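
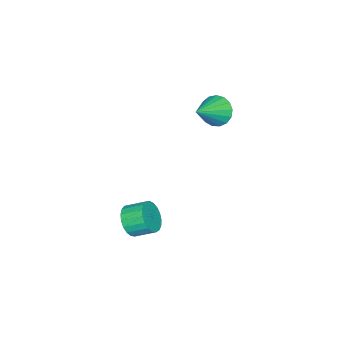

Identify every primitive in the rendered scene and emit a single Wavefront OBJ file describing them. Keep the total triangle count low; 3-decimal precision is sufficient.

v -4.079 1.372 1.523
v -3.713 1.004 0.812
v -2.541 1.168 2.417
v -3.632 1.414 0.766
v -3.654 1.815 0.893
v -3.772 2.115 1.165
v -3.961 2.244 1.518
v -4.177 2.173 1.873
v -4.37 1.918 2.148
v -4.496 1.539 2.279
v -4.527 1.121 2.237
v -4.455 0.76 2.032
v -4.297 0.54 1.71
v -4.089 0.51 1.345
v -3.878 0.677 1.021
v 2.274 0.643 -2.036
v 2.95 0.584 -1.523
v 2.641 1.519 -1.011
v 1.966 1.577 -1.524
v 3.078 0.774 -1.792
v 2.769 1.709 -1.28
v 3.067 0.941 -2.104
v 2.758 1.876 -1.591
v 2.92 1.057 -2.403
v 2.611 1.992 -1.891
v 2.66 1.101 -2.639
v 2.351 2.036 -2.127
v 2.334 1.065 -2.771
v 2.025 2 -2.259
v 1.998 0.957 -2.776
v 1.689 1.892 -2.263
v 1.709 0.794 -2.653
v 1.401 1.729 -2.14
v 1.519 0.605 -2.423
v 1.21 1.54 -1.911
v 1.458 0.422 -2.127
v 1.15 1.357 -1.614
v 1.539 0.278 -1.814
v 1.23 1.213 -1.302
v 1.747 0.197 -1.541
v 1.439 1.131 -1.028
v 2.047 0.192 -1.352
v 1.738 1.127 -0.84
v 2.385 0.266 -1.282
v 2.076 1.201 -0.77
v 2.705 0.405 -1.343
v 2.396 1.339 -0.83
f 2 1 4
f 2 4 3
f 4 1 5
f 4 5 3
f 5 1 6
f 5 6 3
f 6 1 7
f 6 7 3
f 7 1 8
f 7 8 3
f 8 1 9
f 8 9 3
f 9 1 10
f 9 10 3
f 10 1 11
f 10 11 3
f 11 1 12
f 11 12 3
f 12 1 13
f 12 13 3
f 13 1 14
f 13 14 3
f 14 1 15
f 14 15 3
f 15 1 2
f 15 2 3
f 17 16 20
f 17 20 18
f 18 20 21
f 18 21 19
f 20 16 22
f 20 22 21
f 21 22 23
f 21 23 19
f 22 16 24
f 22 24 23
f 23 24 25
f 23 25 19
f 24 16 26
f 24 26 25
f 25 26 27
f 25 27 19
f 26 16 28
f 26 28 27
f 27 28 29
f 27 29 19
f 28 16 30
f 28 30 29
f 29 30 31
f 29 31 19
f 30 16 32
f 30 32 31
f 31 32 33
f 31 33 19
f 32 16 34
f 32 34 33
f 33 34 35
f 33 35 19
f 34 16 36
f 34 36 35
f 35 36 37
f 35 37 19
f 36 16 38
f 36 38 37
f 37 38 39
f 37 39 19
f 38 16 40
f 38 40 39
f 39 40 41
f 39 41 19
f 40 16 42
f 40 42 41
f 41 42 43
f 41 43 19
f 42 16 44
f 42 44 43
f 43 44 45
f 43 45 19
f 44 16 46
f 44 46 45
f 45 46 47
f 45 47 19
f 46 16 17
f 46 17 47
f 47 17 18
f 47 18 19



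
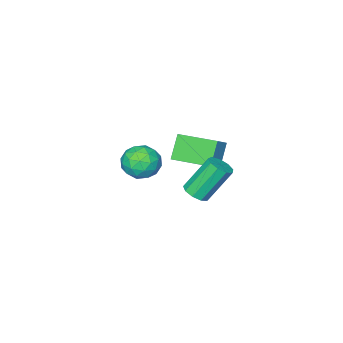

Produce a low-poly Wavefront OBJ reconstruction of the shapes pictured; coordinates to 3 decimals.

v -0.237 -2.68 -1.313
v 0.386 -2.339 -2.186
v 0.874 -4.101 -1.074
v 1.497 -3.76 -1.947
v 1.489 -3.162 -0.994
v 0.802 -2.283 -1.142
v 0.458 -4.157 -2.118
v -0.229 -3.278 -2.266
v 0.816 -3.252 -2.683
v 1.452 -2.637 -1.989
v -0.192 -3.803 -1.271
v 0.444 -3.188 -0.577
v -0.024 -2.385 -1.771
v 1.284 -4.055 -1.489
v 1.278 -3.703 -0.929
v 1.645 -3.503 -1.443
v 0.221 -2.352 -1.157
v 0.587 -2.152 -1.67
v 1.236 -2.635 -0.97
v 0.673 -4.288 -1.59
v 1.039 -4.088 -2.103
v -0.385 -2.937 -1.817
v -0.018 -2.737 -2.331
v 0.024 -3.805 -2.29
v 0.595 -2.721 -2.576
v 1.249 -3.557 -2.435
v 0.638 -3.79 -2.536
v 0.234 -3.273 -2.623
v 0.97 -2.36 -2.168
v 1.623 -3.195 -2.027
v 1.618 -2.843 -1.467
v 1.214 -2.327 -1.554
v 1.222 -2.896 -2.46
v -0.363 -3.245 -1.233
v 0.29 -4.08 -1.092
v 0.046 -4.113 -1.706
v -0.358 -3.597 -1.793
v 0.011 -2.883 -0.825
v 0.665 -3.719 -0.684
v 1.026 -3.167 -0.637
v 0.622 -2.65 -0.724
v 0.038 -3.544 -0.8
v 0.661 -0.237 0.04
v -0.165 -0.65 1.285
v -0.105 1.797 0.207
v -0.931 1.384 1.452
v 1.531 0.036 0.708
v 0.705 -0.377 1.953
v 0.765 2.07 0.875
v -0.061 1.657 2.12
v 2.327 2.709 0.063
v 2.677 2.203 0.437
v 1.602 2.785 2.23
v 1.253 3.291 1.857
v 2.929 2.626 0.451
v 1.854 3.208 2.244
v 2.899 3.088 0.283
v 1.824 3.67 2.076
v 2.602 3.373 0.012
v 1.527 3.955 1.806
v 2.176 3.347 -0.234
v 1.101 3.929 1.559
v 1.821 3.023 -0.342
v 0.746 3.604 1.452
v 1.704 2.552 -0.259
v 0.629 3.133 1.534
v 1.878 2.154 -0.026
v 0.803 2.736 1.767
v 2.262 2.017 0.249
v 1.187 2.598 2.042
f 1 38 17
f 38 12 41
f 17 41 6
f 38 41 17
f 1 17 13
f 17 6 18
f 13 18 2
f 17 18 13
f 1 13 22
f 13 2 23
f 22 23 8
f 13 23 22
f 1 22 34
f 22 8 37
f 34 37 11
f 22 37 34
f 1 34 38
f 34 11 42
f 38 42 12
f 34 42 38
f 2 18 29
f 18 6 32
f 29 32 10
f 18 32 29
f 6 41 19
f 41 12 40
f 19 40 5
f 41 40 19
f 12 42 39
f 42 11 35
f 39 35 3
f 42 35 39
f 11 37 36
f 37 8 24
f 36 24 7
f 37 24 36
f 8 23 28
f 23 2 25
f 28 25 9
f 23 25 28
f 4 30 16
f 30 10 31
f 16 31 5
f 30 31 16
f 4 16 14
f 16 5 15
f 14 15 3
f 16 15 14
f 4 14 21
f 14 3 20
f 21 20 7
f 14 20 21
f 4 21 26
f 21 7 27
f 26 27 9
f 21 27 26
f 4 26 30
f 26 9 33
f 30 33 10
f 26 33 30
f 5 31 19
f 31 10 32
f 19 32 6
f 31 32 19
f 3 15 39
f 15 5 40
f 39 40 12
f 15 40 39
f 7 20 36
f 20 3 35
f 36 35 11
f 20 35 36
f 9 27 28
f 27 7 24
f 28 24 8
f 27 24 28
f 10 33 29
f 33 9 25
f 29 25 2
f 33 25 29
f 44 46 43
f 47 44 43
f 43 46 45
f 45 47 43
f 44 50 46
f 48 44 47
f 48 50 44
f 46 50 45
f 49 47 45
f 45 50 49
f 49 48 47
f 50 48 49
f 52 51 55
f 52 55 53
f 53 55 56
f 53 56 54
f 55 51 57
f 55 57 56
f 56 57 58
f 56 58 54
f 57 51 59
f 57 59 58
f 58 59 60
f 58 60 54
f 59 51 61
f 59 61 60
f 60 61 62
f 60 62 54
f 61 51 63
f 61 63 62
f 62 63 64
f 62 64 54
f 63 51 65
f 63 65 64
f 64 65 66
f 64 66 54
f 65 51 67
f 65 67 66
f 66 67 68
f 66 68 54
f 67 51 69
f 67 69 68
f 68 69 70
f 68 70 54
f 69 51 52
f 69 52 70
f 70 52 53
f 70 53 54



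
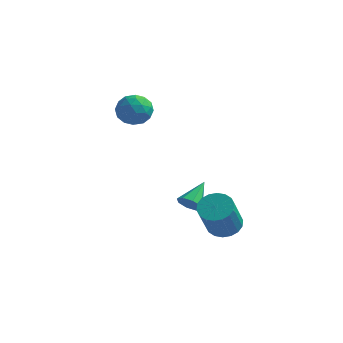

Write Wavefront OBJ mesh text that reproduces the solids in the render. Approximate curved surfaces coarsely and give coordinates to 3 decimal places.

v 1.374 1.04 -1.016
v 1.646 0.725 -0.583
v 1.546 2.22 -0.264
v 1.941 0.882 -0.898
v 1.904 1.132 -1.282
v 1.557 1.327 -1.51
v 1.102 1.354 -1.448
v 0.807 1.197 -1.133
v 0.844 0.947 -0.75
v 1.192 0.752 -0.522
v -1.163 2.06 3.719
v -0.631 1.721 4.275
v -1.789 0.859 3.585
v -1.257 0.52 4.141
v -1.827 1.083 4.395
v -1.441 1.825 4.478
v -0.979 0.755 3.382
v -0.593 1.497 3.465
v -0.517 0.914 4.067
v -1.042 1.117 4.693
v -1.378 1.463 3.167
v -1.903 1.666 3.793
v -0.842 1.996 4.009
v -1.578 0.584 3.851
v -1.913 0.915 4
v -1.601 0.716 4.327
v -1.318 2.058 4.128
v -1.005 1.858 4.455
v -1.708 1.483 4.525
v -1.415 0.722 3.405
v -1.102 0.522 3.732
v -0.819 1.864 3.533
v -0.507 1.665 3.86
v -0.712 1.097 3.335
v -0.463 1.322 4.213
v -0.83 0.616 4.134
v -0.667 0.754 3.688
v -0.44 1.19 3.737
v -0.771 1.441 4.581
v -1.139 0.735 4.502
v -1.474 1.067 4.651
v -1.246 1.503 4.7
v -0.704 0.967 4.459
v -1.281 1.845 3.358
v -1.649 1.139 3.279
v -1.174 1.077 3.16
v -0.946 1.513 3.209
v -1.59 1.964 3.726
v -1.957 1.258 3.647
v -1.98 1.39 4.123
v -1.753 1.826 4.172
v -1.716 1.613 3.401
v 2.958 0.96 -1.753
v 3.457 0.448 -2.089
v 3.461 -0.573 -0.522
v 2.962 -0.06 -0.187
v 3.674 0.68 -1.938
v 3.677 -0.341 -0.371
v 3.748 0.968 -1.75
v 3.752 -0.053 -0.183
v 3.666 1.254 -1.564
v 3.67 0.234 0.003
v 3.444 1.483 -1.414
v 3.448 0.462 0.153
v 3.126 1.607 -1.332
v 3.13 0.587 0.235
v 2.774 1.604 -1.334
v 2.778 0.583 0.233
v 2.459 1.473 -1.418
v 2.463 0.452 0.149
v 2.243 1.241 -1.569
v 2.246 0.22 -0.002
v 2.168 0.953 -1.757
v 2.172 -0.068 -0.19
v 2.25 0.666 -1.943
v 2.254 -0.354 -0.376
v 2.472 0.438 -2.093
v 2.476 -0.583 -0.526
v 2.79 0.313 -2.175
v 2.794 -0.707 -0.608
v 3.142 0.317 -2.173
v 3.146 -0.704 -0.606
f 2 1 4
f 2 4 3
f 4 1 5
f 4 5 3
f 5 1 6
f 5 6 3
f 6 1 7
f 6 7 3
f 7 1 8
f 7 8 3
f 8 1 9
f 8 9 3
f 9 1 10
f 9 10 3
f 10 1 2
f 10 2 3
f 11 48 27
f 48 22 51
f 27 51 16
f 48 51 27
f 11 27 23
f 27 16 28
f 23 28 12
f 27 28 23
f 11 23 32
f 23 12 33
f 32 33 18
f 23 33 32
f 11 32 44
f 32 18 47
f 44 47 21
f 32 47 44
f 11 44 48
f 44 21 52
f 48 52 22
f 44 52 48
f 12 28 39
f 28 16 42
f 39 42 20
f 28 42 39
f 16 51 29
f 51 22 50
f 29 50 15
f 51 50 29
f 22 52 49
f 52 21 45
f 49 45 13
f 52 45 49
f 21 47 46
f 47 18 34
f 46 34 17
f 47 34 46
f 18 33 38
f 33 12 35
f 38 35 19
f 33 35 38
f 14 40 26
f 40 20 41
f 26 41 15
f 40 41 26
f 14 26 24
f 26 15 25
f 24 25 13
f 26 25 24
f 14 24 31
f 24 13 30
f 31 30 17
f 24 30 31
f 14 31 36
f 31 17 37
f 36 37 19
f 31 37 36
f 14 36 40
f 36 19 43
f 40 43 20
f 36 43 40
f 15 41 29
f 41 20 42
f 29 42 16
f 41 42 29
f 13 25 49
f 25 15 50
f 49 50 22
f 25 50 49
f 17 30 46
f 30 13 45
f 46 45 21
f 30 45 46
f 19 37 38
f 37 17 34
f 38 34 18
f 37 34 38
f 20 43 39
f 43 19 35
f 39 35 12
f 43 35 39
f 54 53 57
f 54 57 55
f 55 57 58
f 55 58 56
f 57 53 59
f 57 59 58
f 58 59 60
f 58 60 56
f 59 53 61
f 59 61 60
f 60 61 62
f 60 62 56
f 61 53 63
f 61 63 62
f 62 63 64
f 62 64 56
f 63 53 65
f 63 65 64
f 64 65 66
f 64 66 56
f 65 53 67
f 65 67 66
f 66 67 68
f 66 68 56
f 67 53 69
f 67 69 68
f 68 69 70
f 68 70 56
f 69 53 71
f 69 71 70
f 70 71 72
f 70 72 56
f 71 53 73
f 71 73 72
f 72 73 74
f 72 74 56
f 73 53 75
f 73 75 74
f 74 75 76
f 74 76 56
f 75 53 77
f 75 77 76
f 76 77 78
f 76 78 56
f 77 53 79
f 77 79 78
f 78 79 80
f 78 80 56
f 79 53 81
f 79 81 80
f 80 81 82
f 80 82 56
f 81 53 54
f 81 54 82
f 82 54 55
f 82 55 56



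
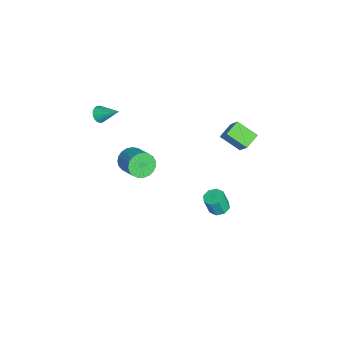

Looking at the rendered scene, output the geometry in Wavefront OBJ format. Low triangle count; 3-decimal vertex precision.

v 3.792 2.592 -1.997
v 4.323 2.846 -1.963
v 4.399 2.543 -0.908
v 3.868 2.288 -0.943
v 3.989 3.13 -1.857
v 4.065 2.827 -0.802
v 3.539 3.099 -1.833
v 3.615 2.796 -0.779
v 3.237 2.77 -1.906
v 3.313 2.467 -0.851
v 3.261 2.337 -2.032
v 3.337 2.034 -0.977
v 3.595 2.053 -2.138
v 3.671 1.75 -1.083
v 4.045 2.084 -2.161
v 4.121 1.781 -1.107
v 4.347 2.413 -2.089
v 4.423 2.11 -1.034
v -3.655 -3.761 -1.296
v -3.137 -3.925 -1.433
v -3.105 -2.679 -0.504
v -3.194 -3.763 -1.614
v -3.342 -3.601 -1.732
v -3.552 -3.471 -1.764
v -3.783 -3.398 -1.703
v -3.988 -3.397 -1.562
v -4.127 -3.468 -1.368
v -4.173 -3.597 -1.16
v -4.117 -3.759 -0.979
v -3.969 -3.921 -0.861
v -3.759 -4.051 -0.829
v -3.528 -4.124 -0.889
v -3.323 -4.125 -1.031
v -3.183 -4.054 -1.225
v -1.549 -2.033 -3.368
v -1.043 -2.525 -3.786
v 0.154 -1.919 -3.05
v -0.351 -1.427 -2.632
v -1.058 -2.25 -3.988
v 0.139 -1.645 -3.252
v -1.158 -1.938 -4.082
v 0.04 -1.333 -3.347
v -1.325 -1.642 -4.053
v -0.127 -1.037 -3.318
v -1.531 -1.414 -3.906
v -0.333 -0.809 -3.17
v -1.74 -1.293 -3.665
v -0.542 -0.688 -2.93
v -1.916 -1.299 -3.373
v -0.718 -0.694 -2.638
v -2.028 -1.433 -3.08
v -0.831 -0.828 -2.345
v -2.058 -1.67 -2.837
v -0.86 -1.065 -2.102
v -1.999 -1.97 -2.686
v -0.802 -1.364 -1.95
v -1.863 -2.28 -2.652
v -0.666 -1.675 -1.917
v -1.672 -2.548 -2.742
v -0.475 -1.943 -2.007
v -1.46 -2.727 -2.94
v -0.263 -2.122 -2.205
v -1.263 -2.786 -3.213
v -0.066 -2.18 -2.477
v -1.116 -2.714 -3.512
v 0.082 -2.109 -2.776
v -3.11 2.892 -2.947
v -3.816 3.508 -2.544
v -2.553 3.993 -3.651
v -3.259 4.608 -3.247
v -2.081 3.212 -1.633
v -2.787 3.827 -1.229
v -1.524 4.312 -2.336
v -2.23 4.928 -1.933
f 2 1 5
f 2 5 3
f 3 5 6
f 3 6 4
f 5 1 7
f 5 7 6
f 6 7 8
f 6 8 4
f 7 1 9
f 7 9 8
f 8 9 10
f 8 10 4
f 9 1 11
f 9 11 10
f 10 11 12
f 10 12 4
f 11 1 13
f 11 13 12
f 12 13 14
f 12 14 4
f 13 1 15
f 13 15 14
f 14 15 16
f 14 16 4
f 15 1 17
f 15 17 16
f 16 17 18
f 16 18 4
f 17 1 2
f 17 2 18
f 18 2 3
f 18 3 4
f 20 19 22
f 20 22 21
f 22 19 23
f 22 23 21
f 23 19 24
f 23 24 21
f 24 19 25
f 24 25 21
f 25 19 26
f 25 26 21
f 26 19 27
f 26 27 21
f 27 19 28
f 27 28 21
f 28 19 29
f 28 29 21
f 29 19 30
f 29 30 21
f 30 19 31
f 30 31 21
f 31 19 32
f 31 32 21
f 32 19 33
f 32 33 21
f 33 19 34
f 33 34 21
f 34 19 20
f 34 20 21
f 36 35 39
f 36 39 37
f 37 39 40
f 37 40 38
f 39 35 41
f 39 41 40
f 40 41 42
f 40 42 38
f 41 35 43
f 41 43 42
f 42 43 44
f 42 44 38
f 43 35 45
f 43 45 44
f 44 45 46
f 44 46 38
f 45 35 47
f 45 47 46
f 46 47 48
f 46 48 38
f 47 35 49
f 47 49 48
f 48 49 50
f 48 50 38
f 49 35 51
f 49 51 50
f 50 51 52
f 50 52 38
f 51 35 53
f 51 53 52
f 52 53 54
f 52 54 38
f 53 35 55
f 53 55 54
f 54 55 56
f 54 56 38
f 55 35 57
f 55 57 56
f 56 57 58
f 56 58 38
f 57 35 59
f 57 59 58
f 58 59 60
f 58 60 38
f 59 35 61
f 59 61 60
f 60 61 62
f 60 62 38
f 61 35 63
f 61 63 62
f 62 63 64
f 62 64 38
f 63 35 65
f 63 65 64
f 64 65 66
f 64 66 38
f 65 35 36
f 65 36 66
f 66 36 37
f 66 37 38
f 68 70 67
f 71 68 67
f 67 70 69
f 69 71 67
f 68 74 70
f 72 68 71
f 72 74 68
f 70 74 69
f 73 71 69
f 69 74 73
f 73 72 71
f 74 72 73



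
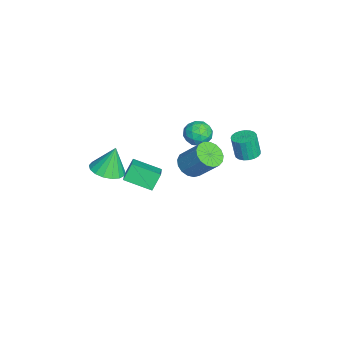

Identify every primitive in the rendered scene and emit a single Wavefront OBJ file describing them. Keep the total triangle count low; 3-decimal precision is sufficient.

v -1.574 -3.349 -4.504
v -2.096 -2.858 -3.479
v -1.264 -1.656 -5.156
v -1.786 -1.166 -4.131
v -0.234 -3.334 -3.829
v -0.756 -2.844 -2.804
v 0.076 -1.642 -4.481
v -0.446 -1.151 -3.456
v -1.241 1.584 -0.034
v -0.425 1.527 -0.443
v -0.915 0.393 0.783
v -0.099 0.336 0.374
v -0.278 1.029 0.944
v -0.479 1.765 0.439
v -0.861 0.155 -0.099
v -1.062 0.891 -0.604
v -0.19 0.643 -0.483
v 0.171 1.184 0.161
v -1.511 0.736 0.179
v -1.15 1.277 0.823
v -0.861 1.66 -0.31
v -0.479 0.26 0.65
v -0.584 0.668 0.985
v -0.104 0.634 0.745
v -0.893 1.8 0.208
v -0.414 1.766 -0.032
v -0.327 1.474 0.783
v -0.926 0.154 0.372
v -0.447 0.12 0.132
v -1.236 1.286 -0.405
v -0.756 1.252 -0.645
v -1.013 0.446 -0.443
v -0.243 1.107 -0.574
v -0.052 0.407 -0.093
v -0.5 0.301 -0.371
v -0.618 0.733 -0.668
v -0.032 1.425 -0.195
v 0.16 0.725 0.285
v 0.055 1.133 0.62
v -0.064 1.565 0.323
v 0.106 0.906 -0.219
v -1.5 1.195 0.055
v -1.308 0.495 0.535
v -1.276 0.355 0.017
v -1.395 0.787 -0.28
v -1.288 1.513 0.433
v -1.097 0.813 0.914
v -0.722 1.187 1.008
v -0.84 1.619 0.711
v -1.446 1.014 0.559
v 0.946 3.816 -0.217
v 1.377 4.401 -0.078
v 1.265 4.15 1.335
v 0.834 3.564 1.197
v 1.096 4.527 -0.078
v 0.984 4.275 1.335
v 0.79 4.53 -0.102
v 0.678 4.278 1.311
v 0.51 4.409 -0.146
v 0.398 4.158 1.268
v 0.305 4.186 -0.202
v 0.194 3.935 1.212
v 0.212 3.899 -0.26
v 0.1 3.647 1.153
v 0.245 3.597 -0.311
v 0.133 3.346 1.102
v 0.4 3.333 -0.346
v 0.288 3.082 1.068
v 0.649 3.153 -0.358
v 0.537 2.901 1.055
v 0.949 3.087 -0.346
v 0.837 2.836 1.067
v 1.249 3.147 -0.312
v 1.137 2.896 1.102
v 1.496 3.323 -0.261
v 1.384 3.072 1.153
v 1.649 3.584 -0.202
v 1.537 3.332 1.211
v 1.679 3.885 -0.146
v 1.567 3.633 1.267
v 1.583 4.174 -0.102
v 1.471 3.922 1.311
v 3.096 -3.973 -0.01
v 4.093 -3.652 0.058
v 2.824 -3.487 1.67
v 3.846 -3.244 -0.1
v 3.427 -3.003 -0.238
v 2.932 -2.985 -0.323
v 2.474 -3.193 -0.337
v 2.16 -3.58 -0.276
v 2.059 -4.057 -0.154
v 2.196 -4.515 0.001
v 2.54 -4.849 0.154
v 3.01 -4.982 0.268
v 3.501 -4.885 0.32
v 3.898 -4.578 0.295
v 4.112 -4.133 0.201
v 2.606 0.645 0.175
v 3.454 0.488 -0.084
v 4.101 1.557 1.387
v 3.254 1.715 1.645
v 3.346 0.846 -0.297
v 3.993 1.915 1.174
v 3.069 1.159 -0.402
v 3.716 2.228 1.069
v 2.686 1.354 -0.375
v 3.333 2.423 1.096
v 2.285 1.386 -0.222
v 2.932 2.455 1.248
v 1.957 1.249 0.021
v 2.604 2.318 1.492
v 1.778 0.974 0.3
v 2.425 2.043 1.771
v 1.789 0.623 0.55
v 2.436 1.692 2.021
v 1.987 0.278 0.714
v 2.634 1.347 2.185
v 2.327 0.016 0.755
v 2.974 1.086 2.225
v 2.731 -0.101 0.662
v 3.378 0.968 2.133
v 3.107 -0.047 0.458
v 3.754 1.022 1.929
v 3.368 0.165 0.189
v 4.015 1.235 1.66
f 2 4 1
f 5 2 1
f 1 4 3
f 3 5 1
f 2 8 4
f 6 2 5
f 6 8 2
f 4 8 3
f 7 5 3
f 3 8 7
f 7 6 5
f 8 6 7
f 9 46 25
f 46 20 49
f 25 49 14
f 46 49 25
f 9 25 21
f 25 14 26
f 21 26 10
f 25 26 21
f 9 21 30
f 21 10 31
f 30 31 16
f 21 31 30
f 9 30 42
f 30 16 45
f 42 45 19
f 30 45 42
f 9 42 46
f 42 19 50
f 46 50 20
f 42 50 46
f 10 26 37
f 26 14 40
f 37 40 18
f 26 40 37
f 14 49 27
f 49 20 48
f 27 48 13
f 49 48 27
f 20 50 47
f 50 19 43
f 47 43 11
f 50 43 47
f 19 45 44
f 45 16 32
f 44 32 15
f 45 32 44
f 16 31 36
f 31 10 33
f 36 33 17
f 31 33 36
f 12 38 24
f 38 18 39
f 24 39 13
f 38 39 24
f 12 24 22
f 24 13 23
f 22 23 11
f 24 23 22
f 12 22 29
f 22 11 28
f 29 28 15
f 22 28 29
f 12 29 34
f 29 15 35
f 34 35 17
f 29 35 34
f 12 34 38
f 34 17 41
f 38 41 18
f 34 41 38
f 13 39 27
f 39 18 40
f 27 40 14
f 39 40 27
f 11 23 47
f 23 13 48
f 47 48 20
f 23 48 47
f 15 28 44
f 28 11 43
f 44 43 19
f 28 43 44
f 17 35 36
f 35 15 32
f 36 32 16
f 35 32 36
f 18 41 37
f 41 17 33
f 37 33 10
f 41 33 37
f 52 51 55
f 52 55 53
f 53 55 56
f 53 56 54
f 55 51 57
f 55 57 56
f 56 57 58
f 56 58 54
f 57 51 59
f 57 59 58
f 58 59 60
f 58 60 54
f 59 51 61
f 59 61 60
f 60 61 62
f 60 62 54
f 61 51 63
f 61 63 62
f 62 63 64
f 62 64 54
f 63 51 65
f 63 65 64
f 64 65 66
f 64 66 54
f 65 51 67
f 65 67 66
f 66 67 68
f 66 68 54
f 67 51 69
f 67 69 68
f 68 69 70
f 68 70 54
f 69 51 71
f 69 71 70
f 70 71 72
f 70 72 54
f 71 51 73
f 71 73 72
f 72 73 74
f 72 74 54
f 73 51 75
f 73 75 74
f 74 75 76
f 74 76 54
f 75 51 77
f 75 77 76
f 76 77 78
f 76 78 54
f 77 51 79
f 77 79 78
f 78 79 80
f 78 80 54
f 79 51 81
f 79 81 80
f 80 81 82
f 80 82 54
f 81 51 52
f 81 52 82
f 82 52 53
f 82 53 54
f 84 83 86
f 84 86 85
f 86 83 87
f 86 87 85
f 87 83 88
f 87 88 85
f 88 83 89
f 88 89 85
f 89 83 90
f 89 90 85
f 90 83 91
f 90 91 85
f 91 83 92
f 91 92 85
f 92 83 93
f 92 93 85
f 93 83 94
f 93 94 85
f 94 83 95
f 94 95 85
f 95 83 96
f 95 96 85
f 96 83 97
f 96 97 85
f 97 83 84
f 97 84 85
f 99 98 102
f 99 102 100
f 100 102 103
f 100 103 101
f 102 98 104
f 102 104 103
f 103 104 105
f 103 105 101
f 104 98 106
f 104 106 105
f 105 106 107
f 105 107 101
f 106 98 108
f 106 108 107
f 107 108 109
f 107 109 101
f 108 98 110
f 108 110 109
f 109 110 111
f 109 111 101
f 110 98 112
f 110 112 111
f 111 112 113
f 111 113 101
f 112 98 114
f 112 114 113
f 113 114 115
f 113 115 101
f 114 98 116
f 114 116 115
f 115 116 117
f 115 117 101
f 116 98 118
f 116 118 117
f 117 118 119
f 117 119 101
f 118 98 120
f 118 120 119
f 119 120 121
f 119 121 101
f 120 98 122
f 120 122 121
f 121 122 123
f 121 123 101
f 122 98 124
f 122 124 123
f 123 124 125
f 123 125 101
f 124 98 99
f 124 99 125
f 125 99 100
f 125 100 101



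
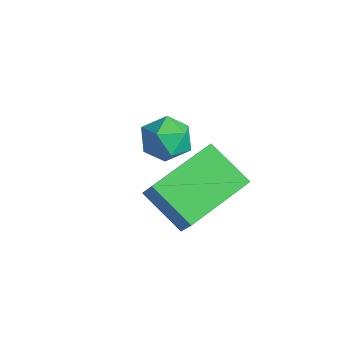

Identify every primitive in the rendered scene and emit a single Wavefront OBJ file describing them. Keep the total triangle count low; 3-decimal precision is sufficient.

v -1.063 0.87 1.839
v -0.669 1.023 1.316
v -0.251 0.297 2.284
v 0.143 0.45 1.761
v -0.037 0.929 2.198
v -0.539 1.283 1.923
v -0.381 0.037 1.677
v -0.883 0.391 1.402
v -0.247 0.508 1.216
v -0.034 1.06 1.538
v -0.886 0.26 2.062
v -0.673 0.812 2.384
v 2.011 -0.388 1.014
v 1.022 -0.778 1.727
v 1.677 1.262 1.453
v 0.688 0.872 2.166
v 2.592 -0.472 1.774
v 1.603 -0.862 2.487
v 2.258 1.178 2.213
v 1.269 0.788 2.926
f 1 12 6
f 1 6 2
f 1 2 8
f 1 8 11
f 1 11 12
f 2 6 10
f 6 12 5
f 12 11 3
f 11 8 7
f 8 2 9
f 4 10 5
f 4 5 3
f 4 3 7
f 4 7 9
f 4 9 10
f 5 10 6
f 3 5 12
f 7 3 11
f 9 7 8
f 10 9 2
f 14 16 13
f 17 14 13
f 13 16 15
f 15 17 13
f 14 20 16
f 18 14 17
f 18 20 14
f 16 20 15
f 19 17 15
f 15 20 19
f 19 18 17
f 20 18 19



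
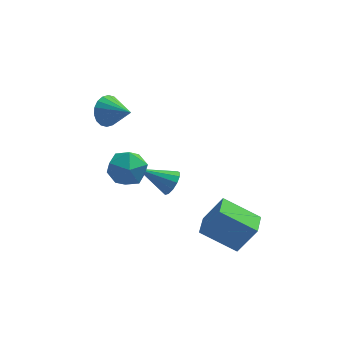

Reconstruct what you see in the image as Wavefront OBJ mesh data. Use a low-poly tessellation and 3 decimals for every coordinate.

v 0.067 0.929 -1.887
v 0.444 0.778 -1.233
v -1.607 1.151 -0.873
v 0.466 1.208 -1.29
v 0.361 1.549 -1.537
v 0.163 1.693 -1.895
v -0.065 1.595 -2.251
v -0.252 1.285 -2.491
v -0.337 0.862 -2.539
v -0.294 0.461 -2.381
v -0.136 0.208 -2.065
v 0.086 0.184 -1.693
v 0.302 0.397 -1.383
v -3.012 3.51 1.703
v -2.52 3.526 0.891
v -1.868 2.53 2.377
v -2.362 3.856 1.103
v -2.332 4.117 1.434
v -2.438 4.259 1.818
v -2.657 4.252 2.18
v -2.946 4.098 2.447
v -3.248 3.828 2.567
v -3.504 3.495 2.516
v -3.662 3.165 2.304
v -3.691 2.903 1.973
v -3.586 2.762 1.588
v -3.367 2.769 1.227
v -3.077 2.923 0.96
v -2.775 3.193 0.84
v 2.936 -3.924 -2.761
v 1.143 -3.4 -1.677
v 3.207 -2.672 -2.918
v 1.413 -2.149 -1.834
v 3.887 -3.931 -1.186
v 2.093 -3.408 -0.102
v 4.157 -2.68 -1.343
v 2.364 -2.156 -0.259
v -2.722 -1.123 2.491
v -1.604 -1.111 2.363
v -2.776 -2.829 1.857
v -1.658 -2.817 1.729
v -2.106 -2.815 2.761
v -2.073 -1.761 3.153
v -2.307 -2.179 1.067
v -2.274 -1.125 1.459
v -1.348 -1.764 1.483
v -1.224 -2.156 2.53
v -3.156 -1.784 1.69
v -3.032 -2.176 2.737
f 2 1 4
f 2 4 3
f 4 1 5
f 4 5 3
f 5 1 6
f 5 6 3
f 6 1 7
f 6 7 3
f 7 1 8
f 7 8 3
f 8 1 9
f 8 9 3
f 9 1 10
f 9 10 3
f 10 1 11
f 10 11 3
f 11 1 12
f 11 12 3
f 12 1 13
f 12 13 3
f 13 1 2
f 13 2 3
f 15 14 17
f 15 17 16
f 17 14 18
f 17 18 16
f 18 14 19
f 18 19 16
f 19 14 20
f 19 20 16
f 20 14 21
f 20 21 16
f 21 14 22
f 21 22 16
f 22 14 23
f 22 23 16
f 23 14 24
f 23 24 16
f 24 14 25
f 24 25 16
f 25 14 26
f 25 26 16
f 26 14 27
f 26 27 16
f 27 14 28
f 27 28 16
f 28 14 29
f 28 29 16
f 29 14 15
f 29 15 16
f 31 33 30
f 34 31 30
f 30 33 32
f 32 34 30
f 31 37 33
f 35 31 34
f 35 37 31
f 33 37 32
f 36 34 32
f 32 37 36
f 36 35 34
f 37 35 36
f 38 49 43
f 38 43 39
f 38 39 45
f 38 45 48
f 38 48 49
f 39 43 47
f 43 49 42
f 49 48 40
f 48 45 44
f 45 39 46
f 41 47 42
f 41 42 40
f 41 40 44
f 41 44 46
f 41 46 47
f 42 47 43
f 40 42 49
f 44 40 48
f 46 44 45
f 47 46 39



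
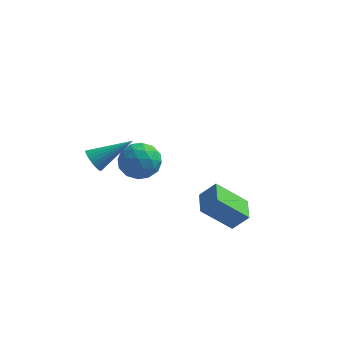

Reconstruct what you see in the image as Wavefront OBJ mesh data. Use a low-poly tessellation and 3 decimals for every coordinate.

v -2.607 -3.95 2.859
v -2.399 -3.645 2.3
v -0.953 -3.13 3.921
v -2.556 -3.462 2.403
v -2.72 -3.354 2.575
v -2.867 -3.336 2.79
v -2.975 -3.412 3.016
v -3.026 -3.57 3.218
v -3.014 -3.786 3.365
v -2.939 -4.027 3.436
v -2.815 -4.256 3.418
v -2.658 -4.438 3.315
v -2.494 -4.546 3.143
v -2.347 -4.564 2.927
v -2.239 -4.488 2.702
v -2.188 -4.33 2.5
v -2.2 -4.114 2.352
v -2.275 -3.874 2.282
v -2.184 0.15 0.538
v -1.42 0.247 1.359
v -1.22 -1.207 -0.199
v -0.456 -1.11 0.622
v -1.485 -1.501 0.855
v -2.081 -0.662 1.31
v -0.559 -0.298 -0.15
v -1.155 0.541 0.305
v -0.416 -0.03 0.933
v -0.988 -0.773 1.554
v -1.652 -0.187 -0.394
v -2.224 -0.93 0.227
v -1.886 0.318 1.013
v -0.754 -1.278 0.147
v -1.359 -1.507 0.284
v -0.91 -1.451 0.766
v -2.275 -0.216 0.985
v -1.826 -0.16 1.467
v -1.864 -1.187 1.17
v -0.814 -0.8 -0.307
v -0.365 -0.744 0.175
v -1.73 0.491 0.394
v -1.281 0.547 0.876
v -0.776 0.227 -0.01
v -0.847 0.212 1.245
v -0.281 -0.586 0.812
v -0.341 -0.109 0.359
v -0.691 0.385 0.626
v -1.184 -0.225 1.61
v -0.617 -1.023 1.177
v -1.222 -1.253 1.314
v -1.572 -0.759 1.582
v -0.593 -0.388 1.36
v -2.023 0.063 -0.017
v -1.456 -0.735 -0.45
v -1.068 -0.201 -0.422
v -1.418 0.293 -0.154
v -2.359 -0.374 0.348
v -1.793 -1.172 -0.085
v -1.949 -1.345 0.534
v -2.299 -0.851 0.801
v -2.047 -0.572 -0.2
v 2.591 -4.927 0.98
v 3.336 -4.801 1.794
v 2.261 -3.643 1.084
v 3.005 -3.517 1.898
v 3.975 -4.463 -0.358
v 4.719 -4.337 0.456
v 3.644 -3.179 -0.254
v 4.389 -3.053 0.56
f 2 1 4
f 2 4 3
f 4 1 5
f 4 5 3
f 5 1 6
f 5 6 3
f 6 1 7
f 6 7 3
f 7 1 8
f 7 8 3
f 8 1 9
f 8 9 3
f 9 1 10
f 9 10 3
f 10 1 11
f 10 11 3
f 11 1 12
f 11 12 3
f 12 1 13
f 12 13 3
f 13 1 14
f 13 14 3
f 14 1 15
f 14 15 3
f 15 1 16
f 15 16 3
f 16 1 17
f 16 17 3
f 17 1 18
f 17 18 3
f 18 1 2
f 18 2 3
f 19 56 35
f 56 30 59
f 35 59 24
f 56 59 35
f 19 35 31
f 35 24 36
f 31 36 20
f 35 36 31
f 19 31 40
f 31 20 41
f 40 41 26
f 31 41 40
f 19 40 52
f 40 26 55
f 52 55 29
f 40 55 52
f 19 52 56
f 52 29 60
f 56 60 30
f 52 60 56
f 20 36 47
f 36 24 50
f 47 50 28
f 36 50 47
f 24 59 37
f 59 30 58
f 37 58 23
f 59 58 37
f 30 60 57
f 60 29 53
f 57 53 21
f 60 53 57
f 29 55 54
f 55 26 42
f 54 42 25
f 55 42 54
f 26 41 46
f 41 20 43
f 46 43 27
f 41 43 46
f 22 48 34
f 48 28 49
f 34 49 23
f 48 49 34
f 22 34 32
f 34 23 33
f 32 33 21
f 34 33 32
f 22 32 39
f 32 21 38
f 39 38 25
f 32 38 39
f 22 39 44
f 39 25 45
f 44 45 27
f 39 45 44
f 22 44 48
f 44 27 51
f 48 51 28
f 44 51 48
f 23 49 37
f 49 28 50
f 37 50 24
f 49 50 37
f 21 33 57
f 33 23 58
f 57 58 30
f 33 58 57
f 25 38 54
f 38 21 53
f 54 53 29
f 38 53 54
f 27 45 46
f 45 25 42
f 46 42 26
f 45 42 46
f 28 51 47
f 51 27 43
f 47 43 20
f 51 43 47
f 62 64 61
f 65 62 61
f 61 64 63
f 63 65 61
f 62 68 64
f 66 62 65
f 66 68 62
f 64 68 63
f 67 65 63
f 63 68 67
f 67 66 65
f 68 66 67



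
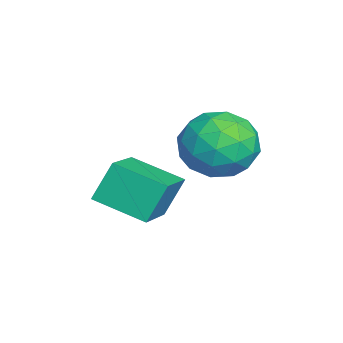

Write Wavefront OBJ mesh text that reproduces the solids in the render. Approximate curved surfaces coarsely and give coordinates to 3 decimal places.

v -0.26 -0.685 -2.157
v -0.597 -0.16 -1.039
v 0.289 0.722 -2.653
v -0.048 1.247 -1.535
v 1.308 -1.067 -1.505
v 0.971 -0.542 -0.387
v 1.857 0.34 -2.001
v 1.52 0.865 -0.883
v 0.043 2.265 0.604
v 0.844 2.822 1.142
v 1.296 1.398 -0.362
v 2.097 1.955 0.176
v 1.489 1.193 0.716
v 0.715 1.728 1.313
v 1.425 2.492 -0.533
v 0.651 3.027 0.064
v 1.698 2.962 0.439
v 1.738 2.16 1.212
v 0.402 2.06 -0.432
v 0.442 1.258 0.341
v 0.334 2.62 0.958
v 1.806 1.6 -0.178
v 1.449 1.152 0.14
v 1.92 1.48 0.456
v 0.258 1.977 1.058
v 0.729 2.304 1.375
v 1.108 1.347 1.124
v 1.411 1.916 -0.595
v 1.882 2.243 -0.278
v 0.22 2.74 0.324
v 0.691 3.068 0.64
v 1.032 2.873 -0.344
v 1.307 3.03 0.861
v 2.043 2.52 0.293
v 1.648 2.835 -0.124
v 1.193 3.15 0.227
v 1.33 2.558 1.315
v 2.066 2.048 0.747
v 1.709 1.6 1.065
v 1.254 1.915 1.416
v 1.832 2.64 0.902
v 0.074 2.172 0.033
v 0.81 1.662 -0.535
v 0.886 2.305 -0.636
v 0.431 2.62 -0.285
v 0.097 1.7 0.487
v 0.833 1.19 -0.081
v 0.947 1.07 0.553
v 0.492 1.385 0.904
v 0.308 1.58 -0.122
f 2 4 1
f 5 2 1
f 1 4 3
f 3 5 1
f 2 8 4
f 6 2 5
f 6 8 2
f 4 8 3
f 7 5 3
f 3 8 7
f 7 6 5
f 8 6 7
f 9 46 25
f 46 20 49
f 25 49 14
f 46 49 25
f 9 25 21
f 25 14 26
f 21 26 10
f 25 26 21
f 9 21 30
f 21 10 31
f 30 31 16
f 21 31 30
f 9 30 42
f 30 16 45
f 42 45 19
f 30 45 42
f 9 42 46
f 42 19 50
f 46 50 20
f 42 50 46
f 10 26 37
f 26 14 40
f 37 40 18
f 26 40 37
f 14 49 27
f 49 20 48
f 27 48 13
f 49 48 27
f 20 50 47
f 50 19 43
f 47 43 11
f 50 43 47
f 19 45 44
f 45 16 32
f 44 32 15
f 45 32 44
f 16 31 36
f 31 10 33
f 36 33 17
f 31 33 36
f 12 38 24
f 38 18 39
f 24 39 13
f 38 39 24
f 12 24 22
f 24 13 23
f 22 23 11
f 24 23 22
f 12 22 29
f 22 11 28
f 29 28 15
f 22 28 29
f 12 29 34
f 29 15 35
f 34 35 17
f 29 35 34
f 12 34 38
f 34 17 41
f 38 41 18
f 34 41 38
f 13 39 27
f 39 18 40
f 27 40 14
f 39 40 27
f 11 23 47
f 23 13 48
f 47 48 20
f 23 48 47
f 15 28 44
f 28 11 43
f 44 43 19
f 28 43 44
f 17 35 36
f 35 15 32
f 36 32 16
f 35 32 36
f 18 41 37
f 41 17 33
f 37 33 10
f 41 33 37



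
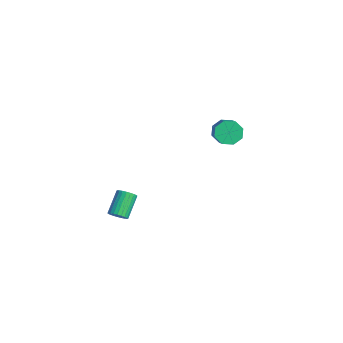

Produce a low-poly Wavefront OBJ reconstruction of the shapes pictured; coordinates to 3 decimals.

v -0.307 3.824 2.442
v 0.078 4.452 2.081
v 1.011 4.224 2.676
v 0.627 3.596 3.038
v -0.217 4.622 2.609
v 0.716 4.394 3.204
v -0.564 4.325 3.039
v 0.369 4.096 3.634
v -0.76 3.734 3.119
v 0.173 3.506 3.714
v -0.691 3.196 2.804
v 0.242 2.968 3.399
v -0.396 3.026 2.276
v 0.537 2.798 2.871
v -0.049 3.324 1.846
v 0.884 3.095 2.441
v 0.147 3.914 1.766
v 1.08 3.686 2.361
v 3.291 -3.769 0.348
v 3.739 -3.732 0.682
v 2.937 -2.915 1.667
v 2.489 -2.951 1.332
v 3.765 -3.556 0.557
v 2.963 -2.738 1.541
v 3.719 -3.411 0.399
v 2.917 -2.594 1.384
v 3.608 -3.321 0.234
v 2.806 -2.504 1.218
v 3.448 -3.299 0.086
v 2.647 -2.482 1.07
v 3.265 -3.349 -0.022
v 2.463 -2.531 0.962
v 3.086 -3.463 -0.074
v 2.284 -2.645 0.911
v 2.937 -3.623 -0.061
v 2.136 -2.805 0.923
v 2.843 -3.805 0.013
v 2.041 -2.988 0.998
v 2.817 -3.982 0.139
v 2.015 -3.164 1.123
v 2.863 -4.126 0.296
v 2.061 -3.309 1.281
v 2.974 -4.216 0.462
v 2.172 -3.399 1.446
v 3.133 -4.238 0.61
v 2.332 -3.421 1.594
v 3.317 -4.189 0.718
v 2.515 -3.371 1.702
v 3.496 -4.075 0.769
v 2.694 -3.257 1.754
v 3.644 -3.915 0.757
v 2.843 -3.097 1.741
f 2 1 5
f 2 5 3
f 3 5 6
f 3 6 4
f 5 1 7
f 5 7 6
f 6 7 8
f 6 8 4
f 7 1 9
f 7 9 8
f 8 9 10
f 8 10 4
f 9 1 11
f 9 11 10
f 10 11 12
f 10 12 4
f 11 1 13
f 11 13 12
f 12 13 14
f 12 14 4
f 13 1 15
f 13 15 14
f 14 15 16
f 14 16 4
f 15 1 17
f 15 17 16
f 16 17 18
f 16 18 4
f 17 1 2
f 17 2 18
f 18 2 3
f 18 3 4
f 20 19 23
f 20 23 21
f 21 23 24
f 21 24 22
f 23 19 25
f 23 25 24
f 24 25 26
f 24 26 22
f 25 19 27
f 25 27 26
f 26 27 28
f 26 28 22
f 27 19 29
f 27 29 28
f 28 29 30
f 28 30 22
f 29 19 31
f 29 31 30
f 30 31 32
f 30 32 22
f 31 19 33
f 31 33 32
f 32 33 34
f 32 34 22
f 33 19 35
f 33 35 34
f 34 35 36
f 34 36 22
f 35 19 37
f 35 37 36
f 36 37 38
f 36 38 22
f 37 19 39
f 37 39 38
f 38 39 40
f 38 40 22
f 39 19 41
f 39 41 40
f 40 41 42
f 40 42 22
f 41 19 43
f 41 43 42
f 42 43 44
f 42 44 22
f 43 19 45
f 43 45 44
f 44 45 46
f 44 46 22
f 45 19 47
f 45 47 46
f 46 47 48
f 46 48 22
f 47 19 49
f 47 49 48
f 48 49 50
f 48 50 22
f 49 19 51
f 49 51 50
f 50 51 52
f 50 52 22
f 51 19 20
f 51 20 52
f 52 20 21
f 52 21 22



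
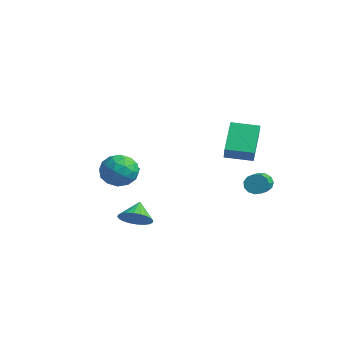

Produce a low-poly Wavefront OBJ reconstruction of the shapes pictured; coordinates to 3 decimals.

v 2.63 3.963 -0.392
v 2.999 4.105 -0.969
v 4.539 2.719 -0.325
v 4.17 2.577 0.252
v 3.117 4.364 -0.696
v 4.657 2.977 -0.052
v 3.081 4.495 -0.326
v 4.621 3.108 0.319
v 2.901 4.457 0.023
v 4.441 3.071 0.668
v 2.635 4.263 0.241
v 4.175 2.876 0.885
v 2.368 3.973 0.257
v 3.908 2.587 0.901
v 2.184 3.681 0.067
v 3.724 2.294 0.711
v 2.141 3.478 -0.268
v 3.681 2.091 0.376
v 2.254 3.429 -0.643
v 3.794 2.042 0.001
v 2.486 3.55 -0.938
v 4.026 2.163 -0.294
v 2.764 3.802 -1.06
v 4.304 2.415 -0.416
v -3.709 -1.112 -0.454
v -3.432 -0.645 -1.147
v -1.691 -1.168 0.314
v -3.572 -0.296 -0.754
v -3.765 -0.259 -0.247
v -3.936 -0.548 0.181
v -4.02 -1.052 0.367
v -3.986 -1.579 0.238
v -3.846 -1.928 -0.155
v -3.653 -1.965 -0.662
v -3.482 -1.677 -1.09
v -3.398 -1.172 -1.275
v -0.828 -1.788 0.511
v -0.03 -2.579 0.867
v -2.17 -3.141 0.513
v -1.372 -3.932 0.869
v -1.718 -3.075 1.599
v -0.889 -2.239 1.598
v -1.311 -3.481 -0.218
v -0.482 -2.645 -0.219
v -0.329 -3.625 0.417
v -0.581 -3.374 1.539
v -1.619 -2.346 -0.159
v -1.871 -2.095 0.963
v -0.311 -2.065 0.689
v -1.889 -3.655 0.691
v -2.092 -3.152 1.12
v -1.624 -3.616 1.329
v -0.816 -1.865 1.118
v -0.347 -2.329 1.328
v -1.34 -2.621 1.758
v -1.853 -3.391 0.052
v -1.384 -3.855 0.262
v -0.576 -2.104 0.051
v -0.108 -2.568 0.26
v -0.86 -3.099 -0.378
v -0.018 -3.144 0.633
v -0.807 -3.94 0.634
v -0.771 -3.675 -0.004
v -0.283 -3.183 -0.005
v -0.166 -2.997 1.293
v -0.955 -3.792 1.294
v -1.158 -3.288 1.723
v -0.671 -2.797 1.723
v -0.342 -3.612 1.028
v -1.245 -1.928 0.086
v -2.034 -2.723 0.087
v -1.529 -2.923 -0.343
v -1.042 -2.432 -0.343
v -1.393 -1.78 0.746
v -2.182 -2.576 0.747
v -1.917 -2.537 1.385
v -1.429 -2.045 1.384
v -1.858 -2.108 0.352
v 2.273 -3.845 -1.614
v 3.019 -3.97 -1.007
v 1.647 -3.175 -0.706
v 3.117 -3.646 -1.178
v 3.086 -3.353 -1.416
v 2.931 -3.135 -1.683
v 2.676 -3.025 -1.94
v 2.36 -3.039 -2.148
v 2.03 -3.176 -2.274
v 1.738 -3.415 -2.3
v 1.527 -3.72 -2.221
v 1.429 -4.043 -2.05
v 1.461 -4.336 -1.812
v 1.615 -4.554 -1.545
v 1.87 -4.664 -1.288
v 2.187 -4.65 -1.08
v 2.516 -4.513 -0.954
v 2.808 -4.274 -0.928
v 1.824 2.031 1.649
v 0.708 3.153 3.162
v 2.83 3.309 1.442
v 1.714 4.432 2.956
v 2.566 1.588 2.524
v 1.45 2.711 4.038
v 3.572 2.867 2.318
v 2.456 3.989 3.831
f 2 1 5
f 2 5 3
f 3 5 6
f 3 6 4
f 5 1 7
f 5 7 6
f 6 7 8
f 6 8 4
f 7 1 9
f 7 9 8
f 8 9 10
f 8 10 4
f 9 1 11
f 9 11 10
f 10 11 12
f 10 12 4
f 11 1 13
f 11 13 12
f 12 13 14
f 12 14 4
f 13 1 15
f 13 15 14
f 14 15 16
f 14 16 4
f 15 1 17
f 15 17 16
f 16 17 18
f 16 18 4
f 17 1 19
f 17 19 18
f 18 19 20
f 18 20 4
f 19 1 21
f 19 21 20
f 20 21 22
f 20 22 4
f 21 1 23
f 21 23 22
f 22 23 24
f 22 24 4
f 23 1 2
f 23 2 24
f 24 2 3
f 24 3 4
f 26 25 28
f 26 28 27
f 28 25 29
f 28 29 27
f 29 25 30
f 29 30 27
f 30 25 31
f 30 31 27
f 31 25 32
f 31 32 27
f 32 25 33
f 32 33 27
f 33 25 34
f 33 34 27
f 34 25 35
f 34 35 27
f 35 25 36
f 35 36 27
f 36 25 26
f 36 26 27
f 37 74 53
f 74 48 77
f 53 77 42
f 74 77 53
f 37 53 49
f 53 42 54
f 49 54 38
f 53 54 49
f 37 49 58
f 49 38 59
f 58 59 44
f 49 59 58
f 37 58 70
f 58 44 73
f 70 73 47
f 58 73 70
f 37 70 74
f 70 47 78
f 74 78 48
f 70 78 74
f 38 54 65
f 54 42 68
f 65 68 46
f 54 68 65
f 42 77 55
f 77 48 76
f 55 76 41
f 77 76 55
f 48 78 75
f 78 47 71
f 75 71 39
f 78 71 75
f 47 73 72
f 73 44 60
f 72 60 43
f 73 60 72
f 44 59 64
f 59 38 61
f 64 61 45
f 59 61 64
f 40 66 52
f 66 46 67
f 52 67 41
f 66 67 52
f 40 52 50
f 52 41 51
f 50 51 39
f 52 51 50
f 40 50 57
f 50 39 56
f 57 56 43
f 50 56 57
f 40 57 62
f 57 43 63
f 62 63 45
f 57 63 62
f 40 62 66
f 62 45 69
f 66 69 46
f 62 69 66
f 41 67 55
f 67 46 68
f 55 68 42
f 67 68 55
f 39 51 75
f 51 41 76
f 75 76 48
f 51 76 75
f 43 56 72
f 56 39 71
f 72 71 47
f 56 71 72
f 45 63 64
f 63 43 60
f 64 60 44
f 63 60 64
f 46 69 65
f 69 45 61
f 65 61 38
f 69 61 65
f 80 79 82
f 80 82 81
f 82 79 83
f 82 83 81
f 83 79 84
f 83 84 81
f 84 79 85
f 84 85 81
f 85 79 86
f 85 86 81
f 86 79 87
f 86 87 81
f 87 79 88
f 87 88 81
f 88 79 89
f 88 89 81
f 89 79 90
f 89 90 81
f 90 79 91
f 90 91 81
f 91 79 92
f 91 92 81
f 92 79 93
f 92 93 81
f 93 79 94
f 93 94 81
f 94 79 95
f 94 95 81
f 95 79 96
f 95 96 81
f 96 79 80
f 96 80 81
f 98 100 97
f 101 98 97
f 97 100 99
f 99 101 97
f 98 104 100
f 102 98 101
f 102 104 98
f 100 104 99
f 103 101 99
f 99 104 103
f 103 102 101
f 104 102 103



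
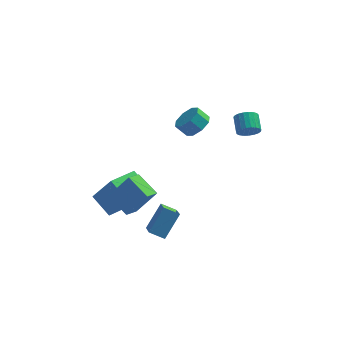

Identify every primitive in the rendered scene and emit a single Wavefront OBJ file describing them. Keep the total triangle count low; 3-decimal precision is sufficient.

v -4.451 -2.535 -0.292
v -3.286 -2.448 1.319
v -3.964 -1.695 -0.69
v -2.799 -1.607 0.921
v -3.341 -3.533 -1.041
v -2.176 -3.445 0.57
v -2.854 -2.692 -1.439
v -1.689 -2.605 0.172
v 0.254 3.295 1.422
v 0.893 3.005 2.047
v 0.205 3.076 2.783
v -0.434 3.365 2.158
v 0.886 3.721 1.972
v 0.198 3.791 2.708
v 0.509 4.187 1.574
v -0.18 4.257 2.31
v -0.018 4.13 1.088
v -0.706 4.201 1.824
v -0.385 3.584 0.797
v -1.073 3.655 1.533
v -0.378 2.869 0.872
v -1.066 2.939 1.608
v -0 2.403 1.27
v -0.689 2.473 2.006
v 0.526 2.459 1.756
v -0.162 2.53 2.492
v -2.417 -1.615 -3.877
v -2.13 -3.081 -2.946
v -1.643 -0.597 -2.512
v -1.357 -2.063 -1.581
v -1.503 -1.717 -4.319
v -1.217 -3.183 -3.388
v -0.73 -0.699 -2.954
v -0.443 -2.165 -2.023
v -5.646 -0.109 -2.515
v -4.522 -0.443 -0.761
v -4.468 1.588 -2.946
v -3.344 1.254 -1.192
v -4.596 -1.054 -3.368
v -3.472 -1.388 -1.614
v -3.418 0.643 -3.799
v -2.294 0.309 -2.045
v 3.27 0.583 3.259
v 3.795 0.901 2.883
v 3.594 1.896 3.445
v 3.07 1.577 3.821
v 3.556 0.951 2.71
v 3.355 1.945 3.272
v 3.267 0.937 2.632
v 3.066 1.931 3.194
v 2.979 0.861 2.662
v 2.778 1.856 3.225
v 2.741 0.737 2.796
v 2.54 1.732 3.358
v 2.595 0.587 3.01
v 2.394 1.582 3.572
v 2.566 0.436 3.267
v 2.365 1.431 3.829
v 2.658 0.31 3.522
v 2.457 1.305 4.084
v 2.857 0.232 3.732
v 2.656 1.226 4.294
v 3.127 0.214 3.86
v 2.926 1.208 4.422
v 3.421 0.26 3.884
v 3.22 1.254 4.447
v 3.69 0.361 3.8
v 3.489 1.356 4.363
v 3.886 0.501 3.623
v 3.685 1.496 4.185
v 3.976 0.655 3.382
v 3.775 1.65 3.945
v 3.944 0.797 3.12
v 3.743 1.792 3.683
f 2 4 1
f 5 2 1
f 1 4 3
f 3 5 1
f 2 8 4
f 6 2 5
f 6 8 2
f 4 8 3
f 7 5 3
f 3 8 7
f 7 6 5
f 8 6 7
f 10 9 13
f 10 13 11
f 11 13 14
f 11 14 12
f 13 9 15
f 13 15 14
f 14 15 16
f 14 16 12
f 15 9 17
f 15 17 16
f 16 17 18
f 16 18 12
f 17 9 19
f 17 19 18
f 18 19 20
f 18 20 12
f 19 9 21
f 19 21 20
f 20 21 22
f 20 22 12
f 21 9 23
f 21 23 22
f 22 23 24
f 22 24 12
f 23 9 25
f 23 25 24
f 24 25 26
f 24 26 12
f 25 9 10
f 25 10 26
f 26 10 11
f 26 11 12
f 28 30 27
f 31 28 27
f 27 30 29
f 29 31 27
f 28 34 30
f 32 28 31
f 32 34 28
f 30 34 29
f 33 31 29
f 29 34 33
f 33 32 31
f 34 32 33
f 36 38 35
f 39 36 35
f 35 38 37
f 37 39 35
f 36 42 38
f 40 36 39
f 40 42 36
f 38 42 37
f 41 39 37
f 37 42 41
f 41 40 39
f 42 40 41
f 44 43 47
f 44 47 45
f 45 47 48
f 45 48 46
f 47 43 49
f 47 49 48
f 48 49 50
f 48 50 46
f 49 43 51
f 49 51 50
f 50 51 52
f 50 52 46
f 51 43 53
f 51 53 52
f 52 53 54
f 52 54 46
f 53 43 55
f 53 55 54
f 54 55 56
f 54 56 46
f 55 43 57
f 55 57 56
f 56 57 58
f 56 58 46
f 57 43 59
f 57 59 58
f 58 59 60
f 58 60 46
f 59 43 61
f 59 61 60
f 60 61 62
f 60 62 46
f 61 43 63
f 61 63 62
f 62 63 64
f 62 64 46
f 63 43 65
f 63 65 64
f 64 65 66
f 64 66 46
f 65 43 67
f 65 67 66
f 66 67 68
f 66 68 46
f 67 43 69
f 67 69 68
f 68 69 70
f 68 70 46
f 69 43 71
f 69 71 70
f 70 71 72
f 70 72 46
f 71 43 73
f 71 73 72
f 72 73 74
f 72 74 46
f 73 43 44
f 73 44 74
f 74 44 45
f 74 45 46



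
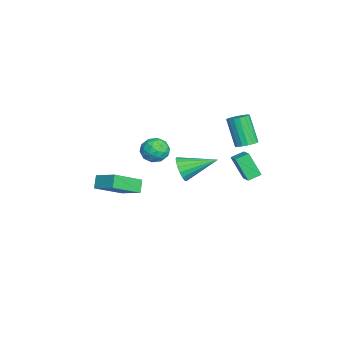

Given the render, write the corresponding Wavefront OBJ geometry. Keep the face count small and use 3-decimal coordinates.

v 1.91 3.522 1.796
v 1.5 2.819 3.22
v 1.572 4.246 2.056
v 1.162 3.543 3.48
v 2.738 3.777 2.16
v 2.328 3.074 3.584
v 2.4 4.501 2.42
v 1.99 3.798 3.844
v -0.469 3.728 3.055
v 0.134 3.497 3.269
v -0.668 3.001 4.998
v -1.271 3.232 4.785
v 0.134 3.81 3.358
v -0.668 3.313 5.088
v -0.004 4.104 3.379
v -0.806 3.607 5.108
v -0.248 4.312 3.325
v -1.05 3.815 5.055
v -0.543 4.386 3.21
v -1.345 3.89 4.939
v -0.821 4.31 3.059
v -1.623 3.813 4.788
v -1.019 4.1 2.907
v -1.821 3.603 4.637
v -1.09 3.805 2.789
v -1.892 3.309 4.519
v -1.019 3.493 2.732
v -1.821 2.996 4.462
v -0.822 3.234 2.75
v -1.624 2.738 4.479
v -0.544 3.089 2.837
v -1.346 2.592 4.566
v -0.249 3.09 2.974
v -1.051 2.593 4.703
v -0.004 3.237 3.13
v -0.806 2.741 4.859
v -0.331 -0.958 3.357
v 0.453 -1.232 2.999
v -1.053 -1.568 2.241
v -0.269 -1.842 1.883
v -0.572 -2.215 2.649
v -0.125 -1.839 3.339
v -0.475 -0.961 1.901
v -0.028 -0.585 2.591
v 0.364 -1.234 2.099
v 0.304 -2.009 2.561
v -0.904 -0.791 2.679
v -0.964 -1.566 3.141
v 0.125 -1.042 3.276
v -0.725 -1.758 1.964
v -0.903 -1.978 2.414
v -0.442 -2.139 2.203
v -0.215 -1.398 3.476
v 0.246 -1.559 3.265
v -0.357 -2.137 3.059
v -0.846 -1.241 1.975
v -0.385 -1.402 1.764
v -0.158 -0.661 3.037
v 0.303 -0.822 2.826
v -0.243 -0.663 2.181
v 0.533 -1.204 2.537
v 0.108 -1.562 1.881
v -0.012 -1.045 1.892
v 0.25 -0.823 2.297
v 0.498 -1.659 2.808
v 0.073 -2.018 2.152
v -0.105 -2.237 2.602
v 0.158 -2.016 3.008
v 0.446 -1.66 2.28
v -0.673 -0.782 3.088
v -1.098 -1.141 2.432
v -0.758 -0.784 2.232
v -0.495 -0.563 2.638
v -0.708 -1.238 3.359
v -1.133 -1.596 2.703
v -0.85 -1.977 2.943
v -0.588 -1.755 3.348
v -1.046 -1.14 2.96
v -1.832 -4.828 -0.528
v -0.934 -3.72 0.129
v -2.899 -3.296 -1.654
v -2 -2.188 -0.997
v -1.22 -4.912 -1.223
v -0.321 -3.804 -0.566
v -2.286 -3.38 -2.349
v -1.388 -2.272 -1.692
v 1.479 0.104 2.204
v 1.85 0.388 1.482
v 1.401 2.116 2.956
v 1.448 0.403 1.399
v 1.052 0.35 1.499
v 0.754 0.241 1.762
v 0.623 0.1 2.125
v 0.687 -0.04 2.507
v 0.933 -0.147 2.819
v 1.304 -0.197 2.991
v 1.715 -0.178 2.982
v 2.072 -0.094 2.795
v 2.293 0.035 2.472
v 2.328 0.18 2.089
v 2.168 0.307 1.731
f 2 4 1
f 5 2 1
f 1 4 3
f 3 5 1
f 2 8 4
f 6 2 5
f 6 8 2
f 4 8 3
f 7 5 3
f 3 8 7
f 7 6 5
f 8 6 7
f 10 9 13
f 10 13 11
f 11 13 14
f 11 14 12
f 13 9 15
f 13 15 14
f 14 15 16
f 14 16 12
f 15 9 17
f 15 17 16
f 16 17 18
f 16 18 12
f 17 9 19
f 17 19 18
f 18 19 20
f 18 20 12
f 19 9 21
f 19 21 20
f 20 21 22
f 20 22 12
f 21 9 23
f 21 23 22
f 22 23 24
f 22 24 12
f 23 9 25
f 23 25 24
f 24 25 26
f 24 26 12
f 25 9 27
f 25 27 26
f 26 27 28
f 26 28 12
f 27 9 29
f 27 29 28
f 28 29 30
f 28 30 12
f 29 9 31
f 29 31 30
f 30 31 32
f 30 32 12
f 31 9 33
f 31 33 32
f 32 33 34
f 32 34 12
f 33 9 35
f 33 35 34
f 34 35 36
f 34 36 12
f 35 9 10
f 35 10 36
f 36 10 11
f 36 11 12
f 37 74 53
f 74 48 77
f 53 77 42
f 74 77 53
f 37 53 49
f 53 42 54
f 49 54 38
f 53 54 49
f 37 49 58
f 49 38 59
f 58 59 44
f 49 59 58
f 37 58 70
f 58 44 73
f 70 73 47
f 58 73 70
f 37 70 74
f 70 47 78
f 74 78 48
f 70 78 74
f 38 54 65
f 54 42 68
f 65 68 46
f 54 68 65
f 42 77 55
f 77 48 76
f 55 76 41
f 77 76 55
f 48 78 75
f 78 47 71
f 75 71 39
f 78 71 75
f 47 73 72
f 73 44 60
f 72 60 43
f 73 60 72
f 44 59 64
f 59 38 61
f 64 61 45
f 59 61 64
f 40 66 52
f 66 46 67
f 52 67 41
f 66 67 52
f 40 52 50
f 52 41 51
f 50 51 39
f 52 51 50
f 40 50 57
f 50 39 56
f 57 56 43
f 50 56 57
f 40 57 62
f 57 43 63
f 62 63 45
f 57 63 62
f 40 62 66
f 62 45 69
f 66 69 46
f 62 69 66
f 41 67 55
f 67 46 68
f 55 68 42
f 67 68 55
f 39 51 75
f 51 41 76
f 75 76 48
f 51 76 75
f 43 56 72
f 56 39 71
f 72 71 47
f 56 71 72
f 45 63 64
f 63 43 60
f 64 60 44
f 63 60 64
f 46 69 65
f 69 45 61
f 65 61 38
f 69 61 65
f 80 82 79
f 83 80 79
f 79 82 81
f 81 83 79
f 80 86 82
f 84 80 83
f 84 86 80
f 82 86 81
f 85 83 81
f 81 86 85
f 85 84 83
f 86 84 85
f 88 87 90
f 88 90 89
f 90 87 91
f 90 91 89
f 91 87 92
f 91 92 89
f 92 87 93
f 92 93 89
f 93 87 94
f 93 94 89
f 94 87 95
f 94 95 89
f 95 87 96
f 95 96 89
f 96 87 97
f 96 97 89
f 97 87 98
f 97 98 89
f 98 87 99
f 98 99 89
f 99 87 100
f 99 100 89
f 100 87 101
f 100 101 89
f 101 87 88
f 101 88 89



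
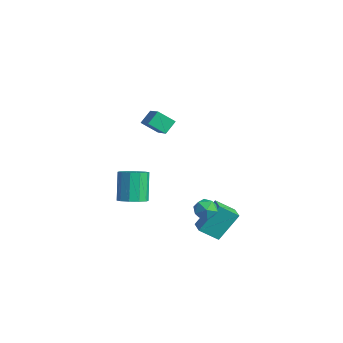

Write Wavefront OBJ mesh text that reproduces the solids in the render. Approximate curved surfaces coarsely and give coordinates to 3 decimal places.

v -0.668 1.358 4.555
v -0.794 2.11 5.138
v -2.219 1.978 3.419
v -2.345 2.73 4.002
v 0.065 1.99 3.898
v -0.061 2.742 4.481
v -1.486 2.61 2.762
v -1.612 3.362 3.345
v -2.776 1.749 -3.546
v -2.303 2.511 -3.626
v -3.192 3.232 -2.035
v -3.664 2.471 -1.954
v -2.774 2.57 -3.916
v -3.663 3.291 -2.325
v -3.246 2.315 -4.064
v -4.134 3.036 -2.473
v -3.538 1.844 -4.014
v -4.427 2.565 -2.423
v -3.539 1.337 -3.785
v -4.428 2.059 -2.194
v -3.248 0.988 -3.465
v -4.137 1.709 -1.874
v -2.777 0.929 -3.175
v -3.666 1.65 -1.584
v -2.306 1.184 -3.027
v -3.194 1.905 -1.436
v -2.013 1.655 -3.077
v -2.902 2.376 -1.486
v -2.012 2.161 -3.306
v -2.901 2.883 -1.715
v 2.473 3.51 -3.752
v 1.847 2.618 -2.922
v 2.623 4.798 -2.256
v 1.996 3.906 -1.426
v 3.324 3.134 -3.514
v 2.697 2.242 -2.684
v 3.473 4.422 -2.018
v 2.847 3.53 -1.188
v 3.58 2.44 0.317
v 4.07 2.446 -0.259
v 2.79 1.794 -0.361
v 3.28 1.8 -0.937
v 3.434 1.4 -0.313
v 3.922 1.799 0.106
v 2.938 2.441 -0.726
v 3.426 2.84 -0.307
v 3.673 2.446 -0.904
v 3.98 1.803 -0.649
v 2.88 2.437 0.029
v 3.187 1.794 0.284
f 2 4 1
f 5 2 1
f 1 4 3
f 3 5 1
f 2 8 4
f 6 2 5
f 6 8 2
f 4 8 3
f 7 5 3
f 3 8 7
f 7 6 5
f 8 6 7
f 10 9 13
f 10 13 11
f 11 13 14
f 11 14 12
f 13 9 15
f 13 15 14
f 14 15 16
f 14 16 12
f 15 9 17
f 15 17 16
f 16 17 18
f 16 18 12
f 17 9 19
f 17 19 18
f 18 19 20
f 18 20 12
f 19 9 21
f 19 21 20
f 20 21 22
f 20 22 12
f 21 9 23
f 21 23 22
f 22 23 24
f 22 24 12
f 23 9 25
f 23 25 24
f 24 25 26
f 24 26 12
f 25 9 27
f 25 27 26
f 26 27 28
f 26 28 12
f 27 9 29
f 27 29 28
f 28 29 30
f 28 30 12
f 29 9 10
f 29 10 30
f 30 10 11
f 30 11 12
f 32 34 31
f 35 32 31
f 31 34 33
f 33 35 31
f 32 38 34
f 36 32 35
f 36 38 32
f 34 38 33
f 37 35 33
f 33 38 37
f 37 36 35
f 38 36 37
f 39 50 44
f 39 44 40
f 39 40 46
f 39 46 49
f 39 49 50
f 40 44 48
f 44 50 43
f 50 49 41
f 49 46 45
f 46 40 47
f 42 48 43
f 42 43 41
f 42 41 45
f 42 45 47
f 42 47 48
f 43 48 44
f 41 43 50
f 45 41 49
f 47 45 46
f 48 47 40



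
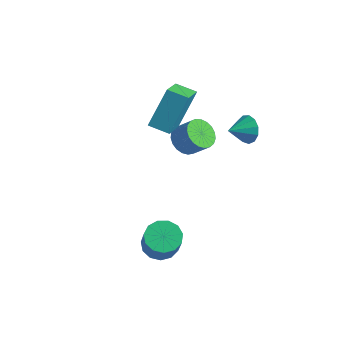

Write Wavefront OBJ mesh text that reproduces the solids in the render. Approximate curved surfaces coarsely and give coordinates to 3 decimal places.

v -2.649 3.19 -0.447
v -2.056 3.115 -1.023
v -1.239 3.315 -0.21
v -1.831 3.39 0.367
v -2.126 3.453 -1.036
v -1.309 3.653 -0.223
v -2.287 3.745 -0.947
v -1.47 3.945 -0.133
v -2.509 3.941 -0.771
v -1.692 4.141 0.042
v -2.756 4.008 -0.539
v -1.939 4.208 0.274
v -2.985 3.933 -0.291
v -2.168 4.133 0.522
v -3.155 3.73 -0.07
v -2.338 3.929 0.743
v -3.237 3.433 0.085
v -2.42 3.633 0.899
v -3.218 3.094 0.149
v -2.401 3.294 0.963
v -3.101 2.772 0.11
v -2.283 2.972 0.923
v -2.905 2.522 -0.025
v -2.088 2.722 0.788
v -2.664 2.388 -0.234
v -1.847 2.588 0.58
v -2.422 2.392 -0.479
v -1.604 2.592 0.334
v -2.218 2.535 -0.718
v -1.401 2.734 0.095
v -2.089 2.79 -0.911
v -1.272 2.99 -0.098
v -3.429 2.195 1.245
v -3.372 3.356 3.005
v -2.495 2.582 0.959
v -2.438 3.743 2.72
v -2.442 0.577 2.28
v -2.385 1.738 4.041
v -1.508 0.964 1.995
v -1.451 2.125 3.755
v 1.086 3.124 2.452
v 1.448 2.817 1.858
v 0.834 2.136 2.808
v 1.739 2.856 2.17
v 1.822 2.979 2.571
v 1.672 3.149 2.934
v 1.336 3.31 3.145
v 0.92 3.413 3.135
v 0.557 3.423 2.908
v 0.362 3.339 2.537
v 0.396 3.186 2.138
v 0.65 3.014 1.839
v 1.042 2.876 1.735
v 0.426 -1.694 -2.749
v 0.916 -2.186 -3.221
v 1.705 -2.818 -1.743
v 1.214 -2.326 -1.271
v 1.148 -1.777 -3.17
v 1.937 -2.408 -1.692
v 1.15 -1.341 -2.985
v 1.939 -1.973 -1.507
v 0.923 -1.017 -2.725
v 1.712 -1.649 -1.247
v 0.537 -0.909 -2.473
v 1.326 -1.54 -0.995
v 0.116 -1.049 -2.308
v 0.905 -1.681 -0.831
v -0.206 -1.395 -2.283
v 0.582 -2.026 -0.806
v -0.328 -1.835 -2.406
v 0.46 -2.467 -0.929
v -0.211 -2.231 -2.638
v 0.578 -2.862 -1.161
v 0.108 -2.456 -2.905
v 0.897 -3.088 -1.428
v 0.529 -2.439 -3.122
v 1.317 -3.071 -1.645
f 2 1 5
f 2 5 3
f 3 5 6
f 3 6 4
f 5 1 7
f 5 7 6
f 6 7 8
f 6 8 4
f 7 1 9
f 7 9 8
f 8 9 10
f 8 10 4
f 9 1 11
f 9 11 10
f 10 11 12
f 10 12 4
f 11 1 13
f 11 13 12
f 12 13 14
f 12 14 4
f 13 1 15
f 13 15 14
f 14 15 16
f 14 16 4
f 15 1 17
f 15 17 16
f 16 17 18
f 16 18 4
f 17 1 19
f 17 19 18
f 18 19 20
f 18 20 4
f 19 1 21
f 19 21 20
f 20 21 22
f 20 22 4
f 21 1 23
f 21 23 22
f 22 23 24
f 22 24 4
f 23 1 25
f 23 25 24
f 24 25 26
f 24 26 4
f 25 1 27
f 25 27 26
f 26 27 28
f 26 28 4
f 27 1 29
f 27 29 28
f 28 29 30
f 28 30 4
f 29 1 31
f 29 31 30
f 30 31 32
f 30 32 4
f 31 1 2
f 31 2 32
f 32 2 3
f 32 3 4
f 34 36 33
f 37 34 33
f 33 36 35
f 35 37 33
f 34 40 36
f 38 34 37
f 38 40 34
f 36 40 35
f 39 37 35
f 35 40 39
f 39 38 37
f 40 38 39
f 42 41 44
f 42 44 43
f 44 41 45
f 44 45 43
f 45 41 46
f 45 46 43
f 46 41 47
f 46 47 43
f 47 41 48
f 47 48 43
f 48 41 49
f 48 49 43
f 49 41 50
f 49 50 43
f 50 41 51
f 50 51 43
f 51 41 52
f 51 52 43
f 52 41 53
f 52 53 43
f 53 41 42
f 53 42 43
f 55 54 58
f 55 58 56
f 56 58 59
f 56 59 57
f 58 54 60
f 58 60 59
f 59 60 61
f 59 61 57
f 60 54 62
f 60 62 61
f 61 62 63
f 61 63 57
f 62 54 64
f 62 64 63
f 63 64 65
f 63 65 57
f 64 54 66
f 64 66 65
f 65 66 67
f 65 67 57
f 66 54 68
f 66 68 67
f 67 68 69
f 67 69 57
f 68 54 70
f 68 70 69
f 69 70 71
f 69 71 57
f 70 54 72
f 70 72 71
f 71 72 73
f 71 73 57
f 72 54 74
f 72 74 73
f 73 74 75
f 73 75 57
f 74 54 76
f 74 76 75
f 75 76 77
f 75 77 57
f 76 54 55
f 76 55 77
f 77 55 56
f 77 56 57



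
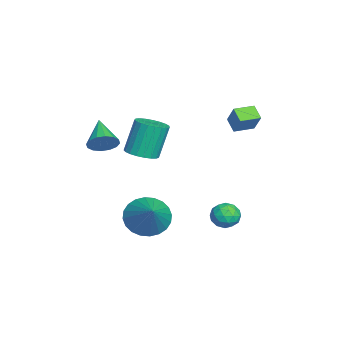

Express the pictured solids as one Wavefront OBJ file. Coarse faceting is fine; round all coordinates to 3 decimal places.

v 1.743 -1.633 -2.608
v 2.256 -1.082 -3.397
v 3.337 -1.287 -1.332
v 2.036 -0.77 -3.207
v 1.772 -0.591 -2.926
v 1.504 -0.569 -2.597
v 1.272 -0.71 -2.269
v 1.112 -0.991 -1.993
v 1.048 -1.37 -1.811
v 1.09 -1.789 -1.75
v 1.231 -2.184 -1.819
v 1.451 -2.495 -2.009
v 1.714 -2.675 -2.29
v 1.983 -2.696 -2.619
v 2.215 -2.555 -2.947
v 2.375 -2.274 -3.223
v 2.439 -1.895 -3.405
v 2.397 -1.477 -3.466
v 1.535 2.044 -2.158
v 2.042 2.327 -2.593
v 2.318 1.273 -1.747
v 2.825 1.556 -2.182
v 2.573 1.94 -1.621
v 2.089 2.417 -1.875
v 2.271 1.183 -2.465
v 1.787 1.66 -2.719
v 2.497 1.795 -2.783
v 2.684 2.263 -2.261
v 1.676 1.337 -2.079
v 1.863 1.805 -1.557
v 1.72 2.254 -2.412
v 2.64 1.346 -1.928
v 2.492 1.572 -1.598
v 2.79 1.739 -1.854
v 1.747 2.306 -1.989
v 2.045 2.473 -2.245
v 2.358 2.245 -1.673
v 2.315 1.127 -2.095
v 2.613 1.294 -2.351
v 1.57 1.861 -2.486
v 1.868 2.028 -2.742
v 2.002 1.355 -2.667
v 2.285 2.107 -2.779
v 2.745 1.653 -2.537
v 2.42 1.434 -2.704
v 2.135 1.715 -2.853
v 2.395 2.382 -2.472
v 2.855 1.928 -2.23
v 2.707 2.154 -1.9
v 2.423 2.435 -2.05
v 2.662 2.069 -2.584
v 1.505 1.672 -2.11
v 1.965 1.218 -1.868
v 1.937 1.165 -2.29
v 1.653 1.446 -2.44
v 1.615 1.947 -1.803
v 2.075 1.493 -1.561
v 2.225 1.885 -1.487
v 1.94 2.166 -1.636
v 1.698 1.531 -1.756
v 0.861 -1.935 0.887
v 1.281 -1.258 0.816
v 0.838 -0.807 2.502
v 0.419 -1.485 2.573
v 0.979 -1.164 0.712
v 0.536 -0.713 2.397
v 0.657 -1.203 0.638
v 0.214 -0.753 2.323
v 0.371 -1.369 0.607
v -0.072 -0.919 2.292
v 0.169 -1.633 0.624
v -0.274 -1.183 2.31
v 0.087 -1.95 0.688
v -0.356 -1.499 2.373
v 0.139 -2.263 0.785
v -0.304 -1.813 2.471
v 0.316 -2.52 0.9
v -0.127 -2.07 2.586
v 0.587 -2.676 1.013
v 0.144 -2.225 2.699
v 0.906 -2.704 1.105
v 0.463 -2.253 2.79
v 1.217 -2.599 1.158
v 0.774 -2.148 2.844
v 1.467 -2.379 1.165
v 1.024 -1.928 2.85
v 1.611 -2.082 1.124
v 1.168 -1.632 2.809
v 1.627 -1.76 1.042
v 1.184 -1.31 2.727
v 1.51 -1.469 0.933
v 1.067 -1.018 2.618
v 2.653 -3.434 2.389
v 3.046 -3.675 2.955
v 1.347 -3.726 3.171
v 3.001 -3.306 3.018
v 2.862 -2.97 2.913
v 2.668 -2.759 2.667
v 2.47 -2.728 2.347
v 2.321 -2.887 2.038
v 2.26 -3.192 1.823
v 2.306 -3.562 1.76
v 2.444 -3.897 1.866
v 2.638 -4.108 2.111
v 2.836 -4.139 2.432
v 2.986 -3.98 2.74
v -1.405 2.05 1.22
v -2.02 1.737 1.681
v -1.878 2.965 1.211
v -2.493 2.651 1.672
v -0.847 2.349 2.168
v -1.462 2.035 2.629
v -1.32 3.263 2.159
v -1.935 2.95 2.62
f 2 1 4
f 2 4 3
f 4 1 5
f 4 5 3
f 5 1 6
f 5 6 3
f 6 1 7
f 6 7 3
f 7 1 8
f 7 8 3
f 8 1 9
f 8 9 3
f 9 1 10
f 9 10 3
f 10 1 11
f 10 11 3
f 11 1 12
f 11 12 3
f 12 1 13
f 12 13 3
f 13 1 14
f 13 14 3
f 14 1 15
f 14 15 3
f 15 1 16
f 15 16 3
f 16 1 17
f 16 17 3
f 17 1 18
f 17 18 3
f 18 1 2
f 18 2 3
f 19 56 35
f 56 30 59
f 35 59 24
f 56 59 35
f 19 35 31
f 35 24 36
f 31 36 20
f 35 36 31
f 19 31 40
f 31 20 41
f 40 41 26
f 31 41 40
f 19 40 52
f 40 26 55
f 52 55 29
f 40 55 52
f 19 52 56
f 52 29 60
f 56 60 30
f 52 60 56
f 20 36 47
f 36 24 50
f 47 50 28
f 36 50 47
f 24 59 37
f 59 30 58
f 37 58 23
f 59 58 37
f 30 60 57
f 60 29 53
f 57 53 21
f 60 53 57
f 29 55 54
f 55 26 42
f 54 42 25
f 55 42 54
f 26 41 46
f 41 20 43
f 46 43 27
f 41 43 46
f 22 48 34
f 48 28 49
f 34 49 23
f 48 49 34
f 22 34 32
f 34 23 33
f 32 33 21
f 34 33 32
f 22 32 39
f 32 21 38
f 39 38 25
f 32 38 39
f 22 39 44
f 39 25 45
f 44 45 27
f 39 45 44
f 22 44 48
f 44 27 51
f 48 51 28
f 44 51 48
f 23 49 37
f 49 28 50
f 37 50 24
f 49 50 37
f 21 33 57
f 33 23 58
f 57 58 30
f 33 58 57
f 25 38 54
f 38 21 53
f 54 53 29
f 38 53 54
f 27 45 46
f 45 25 42
f 46 42 26
f 45 42 46
f 28 51 47
f 51 27 43
f 47 43 20
f 51 43 47
f 62 61 65
f 62 65 63
f 63 65 66
f 63 66 64
f 65 61 67
f 65 67 66
f 66 67 68
f 66 68 64
f 67 61 69
f 67 69 68
f 68 69 70
f 68 70 64
f 69 61 71
f 69 71 70
f 70 71 72
f 70 72 64
f 71 61 73
f 71 73 72
f 72 73 74
f 72 74 64
f 73 61 75
f 73 75 74
f 74 75 76
f 74 76 64
f 75 61 77
f 75 77 76
f 76 77 78
f 76 78 64
f 77 61 79
f 77 79 78
f 78 79 80
f 78 80 64
f 79 61 81
f 79 81 80
f 80 81 82
f 80 82 64
f 81 61 83
f 81 83 82
f 82 83 84
f 82 84 64
f 83 61 85
f 83 85 84
f 84 85 86
f 84 86 64
f 85 61 87
f 85 87 86
f 86 87 88
f 86 88 64
f 87 61 89
f 87 89 88
f 88 89 90
f 88 90 64
f 89 61 91
f 89 91 90
f 90 91 92
f 90 92 64
f 91 61 62
f 91 62 92
f 92 62 63
f 92 63 64
f 94 93 96
f 94 96 95
f 96 93 97
f 96 97 95
f 97 93 98
f 97 98 95
f 98 93 99
f 98 99 95
f 99 93 100
f 99 100 95
f 100 93 101
f 100 101 95
f 101 93 102
f 101 102 95
f 102 93 103
f 102 103 95
f 103 93 104
f 103 104 95
f 104 93 105
f 104 105 95
f 105 93 106
f 105 106 95
f 106 93 94
f 106 94 95
f 108 110 107
f 111 108 107
f 107 110 109
f 109 111 107
f 108 114 110
f 112 108 111
f 112 114 108
f 110 114 109
f 113 111 109
f 109 114 113
f 113 112 111
f 114 112 113



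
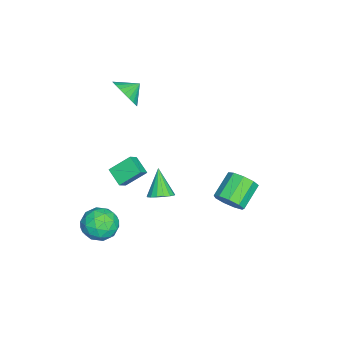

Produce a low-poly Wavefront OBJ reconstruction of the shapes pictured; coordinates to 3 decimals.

v 3.777 0.282 0.512
v 4.32 0.562 0.981
v 2.743 -0.082 1.928
v 4.11 0.855 0.903
v 3.824 1.017 0.736
v 3.528 1.01 0.517
v 3.288 0.836 0.298
v 3.16 0.536 0.127
v 3.174 0.177 0.045
v 3.326 -0.158 0.07
v 3.581 -0.393 0.196
v 3.881 -0.472 0.395
v 4.157 -0.379 0.62
v 4.346 -0.135 0.821
v 4.405 0.205 0.951
v -2.816 -3.248 3.168
v -1.998 -3.065 3.864
v -3.444 -2.512 3.712
v -1.918 -2.775 3.564
v -1.974 -2.557 3.203
v -2.159 -2.444 2.837
v -2.444 -2.453 2.522
v -2.785 -2.584 2.304
v -3.132 -2.815 2.219
v -3.43 -3.113 2.277
v -3.635 -3.431 2.472
v -3.715 -3.721 2.772
v -3.658 -3.94 3.133
v -3.473 -4.053 3.499
v -3.188 -4.043 3.814
v -2.847 -3.912 4.032
v -2.501 -3.681 4.117
v -2.203 -3.383 4.059
v 3.693 -2.084 -2.228
v 4.657 -2.355 -2.807
v 3.183 -3.885 -2.233
v 4.147 -4.156 -2.812
v 4.213 -3.806 -1.711
v 4.527 -2.693 -1.708
v 3.313 -3.547 -3.332
v 3.627 -2.434 -3.329
v 4.422 -3.259 -3.489
v 4.978 -3.419 -2.487
v 2.862 -2.821 -2.553
v 3.418 -2.981 -1.551
v 4.219 -2.061 -2.517
v 3.621 -4.179 -2.523
v 3.659 -3.973 -1.876
v 4.226 -4.132 -2.216
v 4.143 -2.26 -1.871
v 4.71 -2.419 -2.212
v 4.449 -3.272 -1.568
v 3.13 -3.821 -2.828
v 3.697 -3.98 -3.169
v 3.614 -2.108 -2.824
v 4.181 -2.267 -3.164
v 3.391 -2.968 -3.472
v 4.648 -2.752 -3.258
v 4.349 -3.811 -3.261
v 3.858 -3.453 -3.567
v 4.043 -2.799 -3.565
v 4.975 -2.846 -2.67
v 4.676 -3.905 -2.672
v 4.714 -3.699 -2.026
v 4.899 -3.045 -2.024
v 4.837 -3.378 -3.07
v 3.164 -2.335 -2.368
v 2.865 -3.394 -2.37
v 2.941 -3.195 -3.016
v 3.126 -2.541 -3.014
v 3.491 -2.429 -1.779
v 3.192 -3.488 -1.782
v 3.797 -3.441 -1.475
v 3.982 -2.787 -1.473
v 3.003 -2.862 -1.97
v 1.691 3.63 -1.334
v 2.001 3.135 -0.585
v 0.619 3.676 0.344
v 0.309 4.17 -0.406
v 2.246 3.737 -0.571
v 0.864 4.277 0.358
v 2.231 4.288 -0.914
v 0.85 4.829 0.015
v 1.964 4.532 -1.454
v 0.582 5.073 -0.525
v 1.568 4.353 -1.938
v 0.187 4.894 -1.009
v 1.23 3.836 -2.139
v -0.151 4.377 -1.211
v 1.108 3.222 -1.964
v -0.274 3.763 -1.036
v 1.258 2.799 -1.494
v -0.123 3.34 -0.566
v 1.61 2.765 -0.949
v 0.229 3.306 -0.021
v 1.129 -2.888 -0.166
v 1.732 -3.105 0.345
v 0.711 -1.766 0.801
v 1.314 -1.982 1.313
v 1.886 -2.118 -0.733
v 2.489 -2.334 -0.221
v 1.468 -0.995 0.235
v 2.071 -1.212 0.746
f 2 1 4
f 2 4 3
f 4 1 5
f 4 5 3
f 5 1 6
f 5 6 3
f 6 1 7
f 6 7 3
f 7 1 8
f 7 8 3
f 8 1 9
f 8 9 3
f 9 1 10
f 9 10 3
f 10 1 11
f 10 11 3
f 11 1 12
f 11 12 3
f 12 1 13
f 12 13 3
f 13 1 14
f 13 14 3
f 14 1 15
f 14 15 3
f 15 1 2
f 15 2 3
f 17 16 19
f 17 19 18
f 19 16 20
f 19 20 18
f 20 16 21
f 20 21 18
f 21 16 22
f 21 22 18
f 22 16 23
f 22 23 18
f 23 16 24
f 23 24 18
f 24 16 25
f 24 25 18
f 25 16 26
f 25 26 18
f 26 16 27
f 26 27 18
f 27 16 28
f 27 28 18
f 28 16 29
f 28 29 18
f 29 16 30
f 29 30 18
f 30 16 31
f 30 31 18
f 31 16 32
f 31 32 18
f 32 16 33
f 32 33 18
f 33 16 17
f 33 17 18
f 34 71 50
f 71 45 74
f 50 74 39
f 71 74 50
f 34 50 46
f 50 39 51
f 46 51 35
f 50 51 46
f 34 46 55
f 46 35 56
f 55 56 41
f 46 56 55
f 34 55 67
f 55 41 70
f 67 70 44
f 55 70 67
f 34 67 71
f 67 44 75
f 71 75 45
f 67 75 71
f 35 51 62
f 51 39 65
f 62 65 43
f 51 65 62
f 39 74 52
f 74 45 73
f 52 73 38
f 74 73 52
f 45 75 72
f 75 44 68
f 72 68 36
f 75 68 72
f 44 70 69
f 70 41 57
f 69 57 40
f 70 57 69
f 41 56 61
f 56 35 58
f 61 58 42
f 56 58 61
f 37 63 49
f 63 43 64
f 49 64 38
f 63 64 49
f 37 49 47
f 49 38 48
f 47 48 36
f 49 48 47
f 37 47 54
f 47 36 53
f 54 53 40
f 47 53 54
f 37 54 59
f 54 40 60
f 59 60 42
f 54 60 59
f 37 59 63
f 59 42 66
f 63 66 43
f 59 66 63
f 38 64 52
f 64 43 65
f 52 65 39
f 64 65 52
f 36 48 72
f 48 38 73
f 72 73 45
f 48 73 72
f 40 53 69
f 53 36 68
f 69 68 44
f 53 68 69
f 42 60 61
f 60 40 57
f 61 57 41
f 60 57 61
f 43 66 62
f 66 42 58
f 62 58 35
f 66 58 62
f 77 76 80
f 77 80 78
f 78 80 81
f 78 81 79
f 80 76 82
f 80 82 81
f 81 82 83
f 81 83 79
f 82 76 84
f 82 84 83
f 83 84 85
f 83 85 79
f 84 76 86
f 84 86 85
f 85 86 87
f 85 87 79
f 86 76 88
f 86 88 87
f 87 88 89
f 87 89 79
f 88 76 90
f 88 90 89
f 89 90 91
f 89 91 79
f 90 76 92
f 90 92 91
f 91 92 93
f 91 93 79
f 92 76 94
f 92 94 93
f 93 94 95
f 93 95 79
f 94 76 77
f 94 77 95
f 95 77 78
f 95 78 79
f 97 99 96
f 100 97 96
f 96 99 98
f 98 100 96
f 97 103 99
f 101 97 100
f 101 103 97
f 99 103 98
f 102 100 98
f 98 103 102
f 102 101 100
f 103 101 102

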